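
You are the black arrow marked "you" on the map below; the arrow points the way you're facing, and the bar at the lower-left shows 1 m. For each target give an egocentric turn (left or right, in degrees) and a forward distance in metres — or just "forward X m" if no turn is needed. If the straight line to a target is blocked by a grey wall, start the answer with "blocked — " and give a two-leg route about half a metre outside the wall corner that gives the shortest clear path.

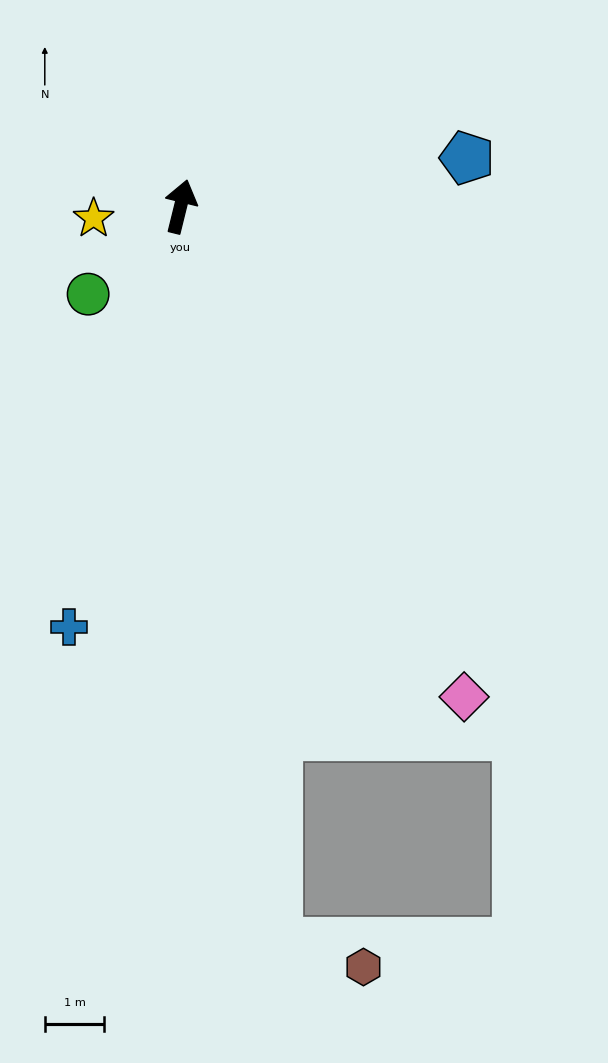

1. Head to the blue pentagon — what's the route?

turn right 67°, forward 4.9 m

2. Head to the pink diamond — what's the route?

turn right 136°, forward 9.5 m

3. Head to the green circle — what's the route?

turn left 147°, forward 2.1 m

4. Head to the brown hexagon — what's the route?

blocked — turn right 159°, forward 12.5 m, then turn left 67°, forward 1.5 m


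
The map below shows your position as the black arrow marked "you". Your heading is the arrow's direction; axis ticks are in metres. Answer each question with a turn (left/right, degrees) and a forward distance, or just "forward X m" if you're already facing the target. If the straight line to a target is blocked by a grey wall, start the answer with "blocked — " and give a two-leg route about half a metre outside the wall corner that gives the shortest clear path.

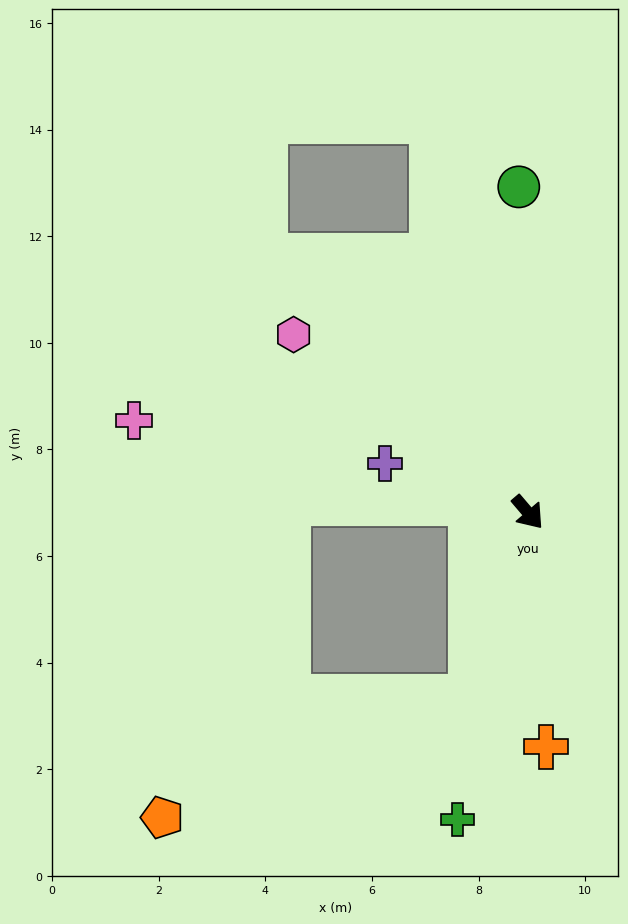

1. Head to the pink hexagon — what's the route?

turn right 168°, forward 5.5 m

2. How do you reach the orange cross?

turn right 36°, forward 4.4 m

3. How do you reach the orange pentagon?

blocked — turn right 58°, forward 3.6 m, then turn right 51°, forward 6.2 m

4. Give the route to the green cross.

turn right 53°, forward 5.9 m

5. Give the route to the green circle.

turn left 141°, forward 6.1 m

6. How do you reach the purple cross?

turn right 149°, forward 2.8 m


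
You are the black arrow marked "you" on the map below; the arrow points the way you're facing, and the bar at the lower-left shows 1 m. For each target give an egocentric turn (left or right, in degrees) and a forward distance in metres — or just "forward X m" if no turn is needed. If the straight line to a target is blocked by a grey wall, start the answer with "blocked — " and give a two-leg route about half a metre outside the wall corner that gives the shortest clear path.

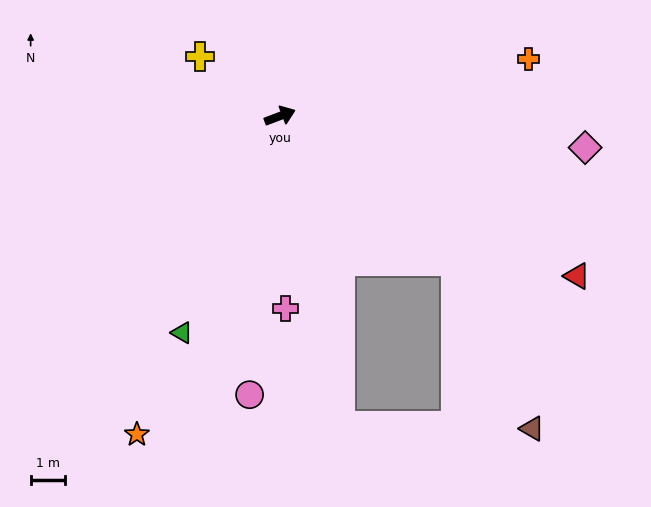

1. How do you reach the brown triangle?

blocked — turn right 61°, forward 6.6 m, then turn right 25°, forward 5.3 m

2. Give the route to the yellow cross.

turn left 123°, forward 2.9 m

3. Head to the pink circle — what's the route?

turn right 117°, forward 8.2 m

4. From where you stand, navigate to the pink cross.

turn right 109°, forward 5.6 m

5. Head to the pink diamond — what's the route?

turn right 27°, forward 8.9 m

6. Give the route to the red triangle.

turn right 49°, forward 9.8 m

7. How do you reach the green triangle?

turn right 135°, forward 6.9 m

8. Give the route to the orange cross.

turn right 8°, forward 7.4 m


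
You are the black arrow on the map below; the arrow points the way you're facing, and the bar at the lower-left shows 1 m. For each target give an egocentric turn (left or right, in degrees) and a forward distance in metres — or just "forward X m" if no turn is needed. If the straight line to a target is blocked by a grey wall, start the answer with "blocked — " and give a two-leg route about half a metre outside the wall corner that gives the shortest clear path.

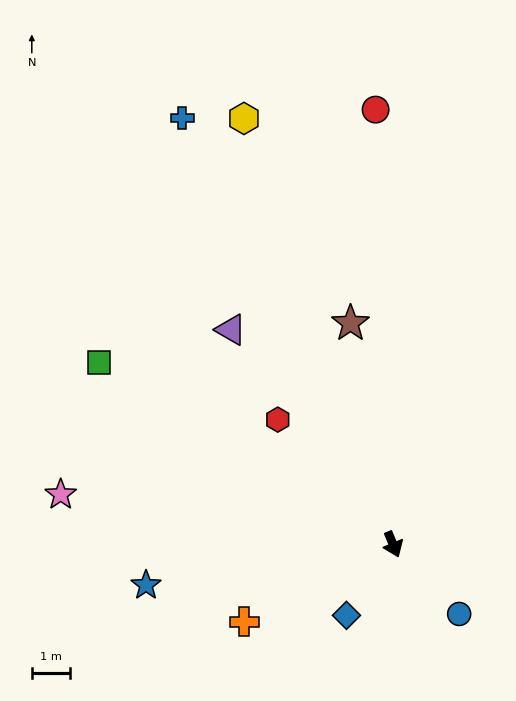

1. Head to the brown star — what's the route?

turn left 168°, forward 5.9 m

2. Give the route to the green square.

turn right 144°, forward 9.1 m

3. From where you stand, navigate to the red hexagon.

turn right 160°, forward 4.5 m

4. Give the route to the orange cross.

turn right 85°, forward 4.4 m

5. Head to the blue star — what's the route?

turn right 103°, forward 6.6 m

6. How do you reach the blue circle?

turn left 21°, forward 2.5 m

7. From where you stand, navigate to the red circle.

turn left 160°, forward 11.5 m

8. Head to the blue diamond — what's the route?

turn right 56°, forward 2.2 m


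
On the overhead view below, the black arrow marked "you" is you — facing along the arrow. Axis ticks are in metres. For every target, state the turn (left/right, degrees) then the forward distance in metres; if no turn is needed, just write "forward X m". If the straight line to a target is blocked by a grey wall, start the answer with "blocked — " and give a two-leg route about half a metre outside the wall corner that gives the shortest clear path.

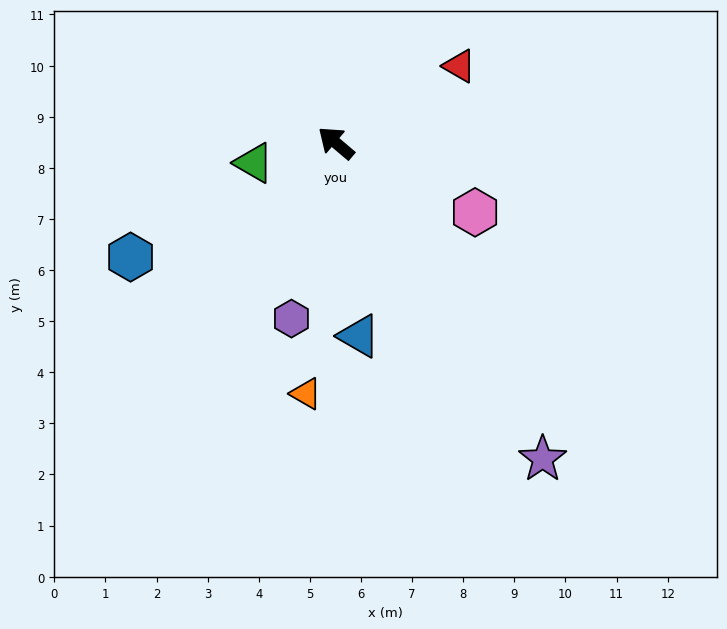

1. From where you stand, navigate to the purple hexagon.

turn left 116°, forward 3.5 m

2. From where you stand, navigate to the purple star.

turn left 163°, forward 7.4 m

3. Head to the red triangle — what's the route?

turn right 108°, forward 2.8 m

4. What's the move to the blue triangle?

turn left 137°, forward 3.8 m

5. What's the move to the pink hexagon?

turn right 166°, forward 3.0 m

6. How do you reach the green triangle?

turn left 54°, forward 1.7 m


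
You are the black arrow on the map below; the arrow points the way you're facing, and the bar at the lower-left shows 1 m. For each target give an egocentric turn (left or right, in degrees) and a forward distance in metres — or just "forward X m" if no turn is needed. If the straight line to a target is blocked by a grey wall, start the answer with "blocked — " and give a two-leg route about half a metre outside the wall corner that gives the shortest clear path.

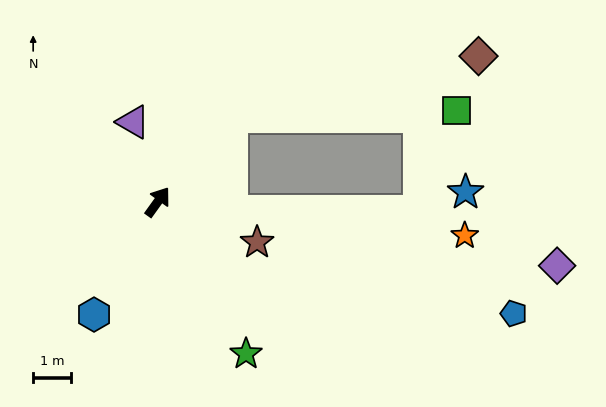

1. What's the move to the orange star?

turn right 61°, forward 8.1 m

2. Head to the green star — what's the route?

turn right 114°, forward 4.6 m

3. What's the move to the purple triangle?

turn left 53°, forward 2.2 m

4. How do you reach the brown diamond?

blocked — turn right 5°, forward 2.9 m, then turn right 35°, forward 6.7 m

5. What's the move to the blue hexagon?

turn right 174°, forward 3.4 m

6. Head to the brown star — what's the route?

turn right 76°, forward 2.8 m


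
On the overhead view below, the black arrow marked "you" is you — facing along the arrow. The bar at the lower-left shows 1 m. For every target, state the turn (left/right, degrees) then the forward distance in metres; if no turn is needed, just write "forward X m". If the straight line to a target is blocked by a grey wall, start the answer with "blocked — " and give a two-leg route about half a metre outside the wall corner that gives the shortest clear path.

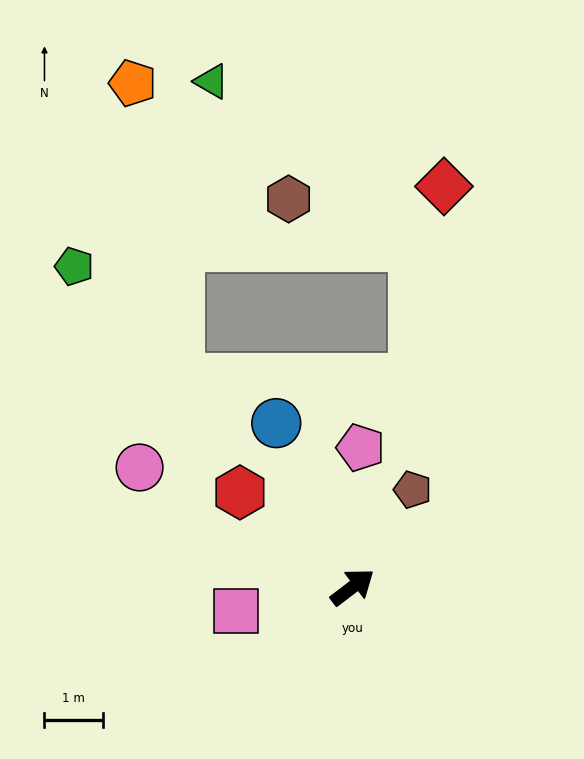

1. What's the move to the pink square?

turn left 154°, forward 2.1 m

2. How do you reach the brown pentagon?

turn left 21°, forward 2.0 m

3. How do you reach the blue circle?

turn left 78°, forward 3.1 m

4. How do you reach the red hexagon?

turn left 103°, forward 2.5 m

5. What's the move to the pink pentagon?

turn left 49°, forward 2.4 m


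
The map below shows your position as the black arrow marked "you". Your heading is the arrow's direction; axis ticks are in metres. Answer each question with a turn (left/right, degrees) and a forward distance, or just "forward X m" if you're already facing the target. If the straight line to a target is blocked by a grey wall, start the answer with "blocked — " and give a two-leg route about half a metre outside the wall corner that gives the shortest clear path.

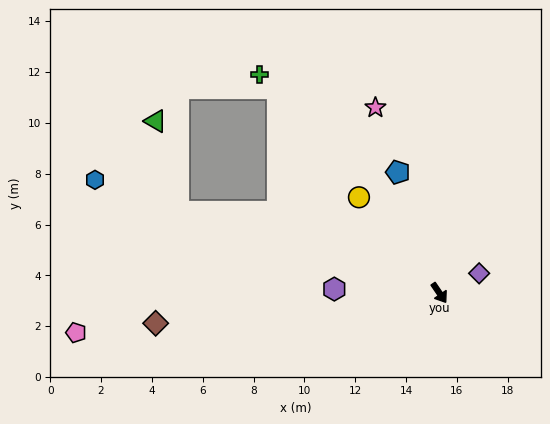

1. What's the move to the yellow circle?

turn right 174°, forward 4.9 m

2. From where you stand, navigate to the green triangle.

blocked — turn right 142°, forward 10.8 m, then turn right 58°, forward 3.7 m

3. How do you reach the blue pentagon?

turn left 165°, forward 5.0 m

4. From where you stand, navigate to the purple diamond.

turn left 82°, forward 1.7 m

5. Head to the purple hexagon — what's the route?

turn right 126°, forward 4.1 m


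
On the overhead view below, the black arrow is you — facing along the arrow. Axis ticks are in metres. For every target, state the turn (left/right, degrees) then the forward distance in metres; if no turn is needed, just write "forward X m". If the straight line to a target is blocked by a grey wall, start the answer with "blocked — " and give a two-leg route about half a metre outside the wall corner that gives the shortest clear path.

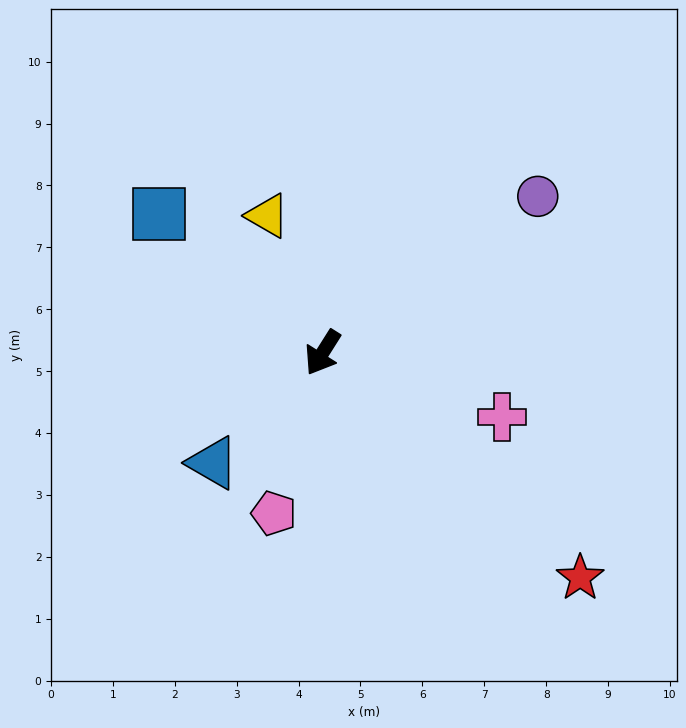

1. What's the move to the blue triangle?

turn right 13°, forward 2.5 m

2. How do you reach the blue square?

turn right 98°, forward 3.5 m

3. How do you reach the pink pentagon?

turn left 15°, forward 2.7 m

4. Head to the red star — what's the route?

turn left 81°, forward 5.5 m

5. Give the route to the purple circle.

turn left 158°, forward 4.3 m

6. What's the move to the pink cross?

turn left 102°, forward 3.1 m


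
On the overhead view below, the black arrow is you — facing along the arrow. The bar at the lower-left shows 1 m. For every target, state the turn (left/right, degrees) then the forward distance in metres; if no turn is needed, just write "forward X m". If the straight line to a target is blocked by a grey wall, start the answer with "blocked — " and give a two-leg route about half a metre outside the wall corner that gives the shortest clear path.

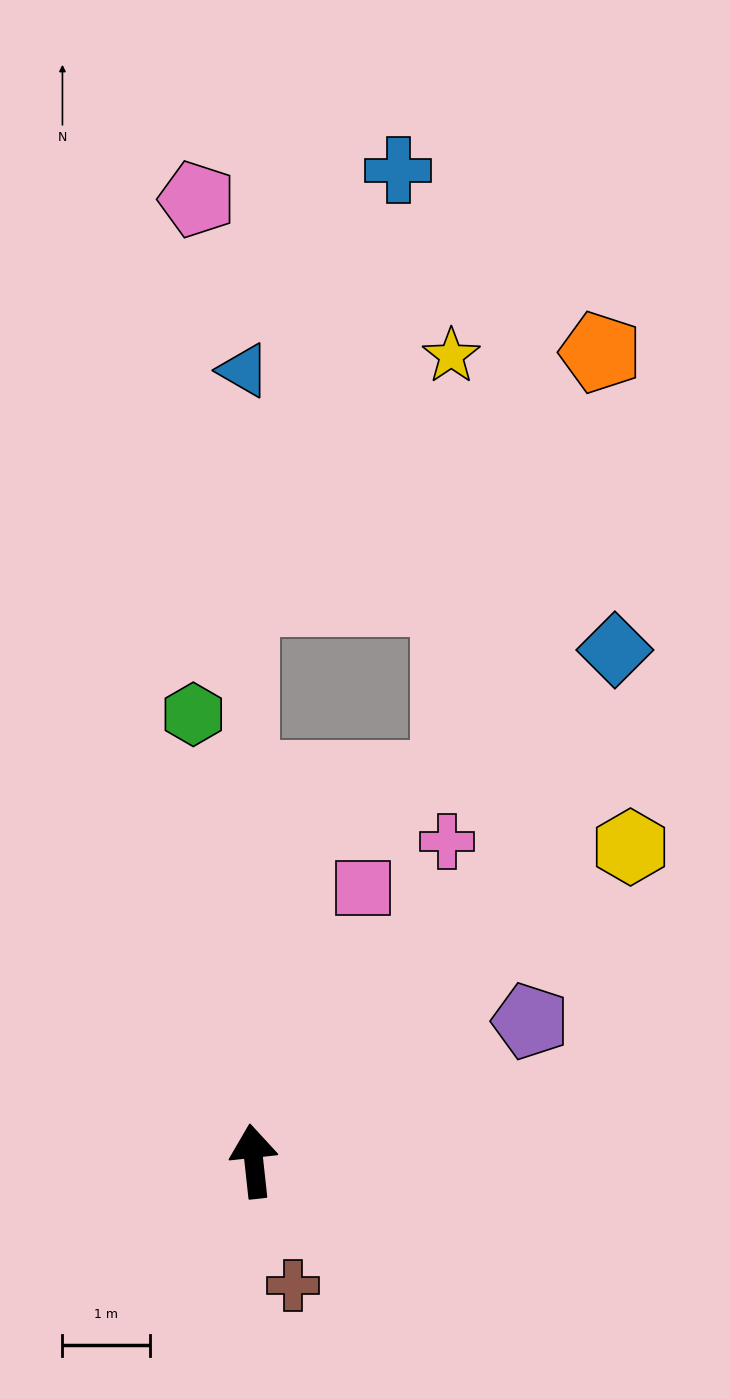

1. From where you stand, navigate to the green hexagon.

forward 5.2 m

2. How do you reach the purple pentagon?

turn right 69°, forward 3.5 m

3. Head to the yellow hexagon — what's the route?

turn right 56°, forward 5.6 m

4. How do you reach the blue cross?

blocked — turn right 5°, forward 6.4 m, then turn right 21°, forward 5.2 m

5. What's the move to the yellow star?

blocked — turn right 5°, forward 6.4 m, then turn right 42°, forward 3.7 m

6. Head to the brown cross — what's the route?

turn right 169°, forward 1.5 m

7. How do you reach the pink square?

turn right 28°, forward 3.4 m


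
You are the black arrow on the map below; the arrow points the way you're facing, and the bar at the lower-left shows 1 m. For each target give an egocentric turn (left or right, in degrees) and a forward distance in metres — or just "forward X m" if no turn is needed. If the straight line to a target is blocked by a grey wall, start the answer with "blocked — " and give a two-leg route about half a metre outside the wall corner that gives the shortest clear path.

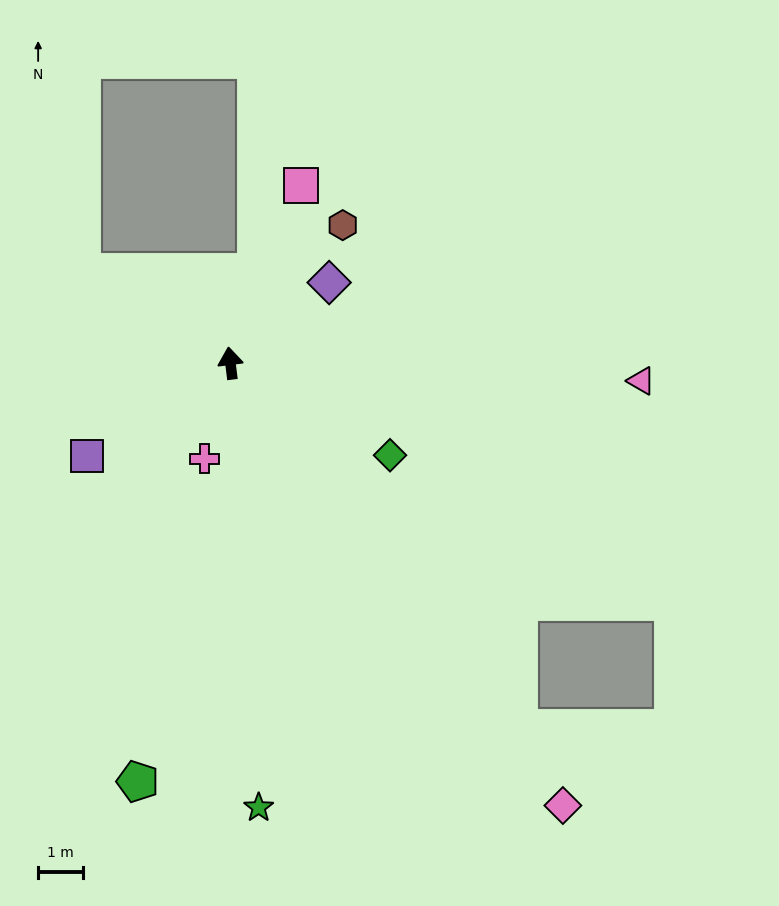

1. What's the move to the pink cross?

turn left 158°, forward 2.2 m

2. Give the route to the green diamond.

turn right 127°, forward 4.1 m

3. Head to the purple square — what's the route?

turn left 116°, forward 3.8 m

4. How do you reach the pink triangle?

turn right 100°, forward 9.1 m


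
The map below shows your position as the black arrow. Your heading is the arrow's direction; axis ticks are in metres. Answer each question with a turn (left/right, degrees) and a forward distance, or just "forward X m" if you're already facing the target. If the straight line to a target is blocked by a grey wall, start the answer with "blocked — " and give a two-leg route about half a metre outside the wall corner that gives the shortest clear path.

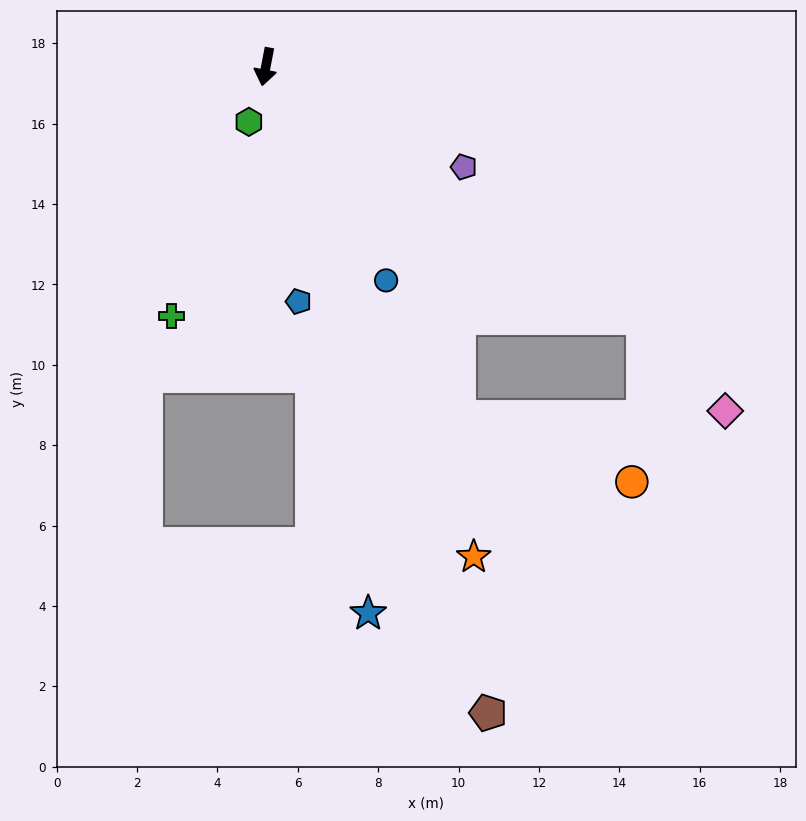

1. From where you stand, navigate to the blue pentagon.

turn left 19°, forward 5.9 m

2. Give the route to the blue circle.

turn left 40°, forward 6.1 m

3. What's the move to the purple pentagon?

turn left 74°, forward 5.5 m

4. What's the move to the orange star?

turn left 34°, forward 13.2 m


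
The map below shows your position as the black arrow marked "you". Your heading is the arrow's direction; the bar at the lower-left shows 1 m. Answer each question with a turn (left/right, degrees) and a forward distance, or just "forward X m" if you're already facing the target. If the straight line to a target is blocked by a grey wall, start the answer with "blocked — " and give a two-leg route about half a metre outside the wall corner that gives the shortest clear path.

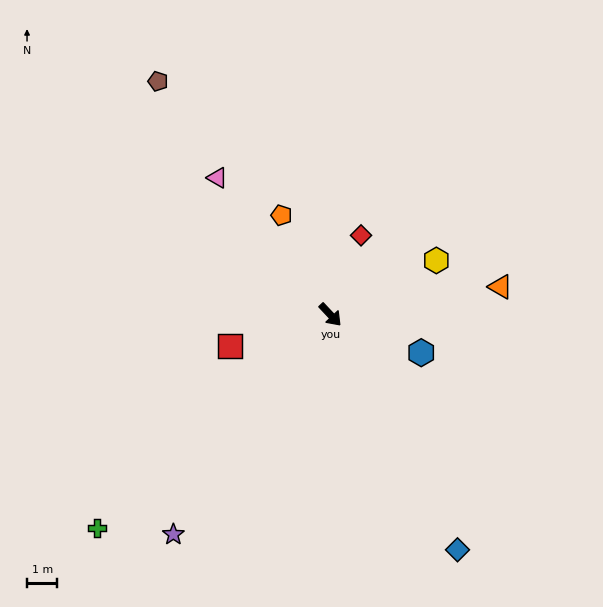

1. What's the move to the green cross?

turn right 91°, forward 10.4 m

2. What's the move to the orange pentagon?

turn left 163°, forward 3.6 m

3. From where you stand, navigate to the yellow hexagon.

turn left 74°, forward 3.9 m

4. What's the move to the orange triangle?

turn left 56°, forward 5.7 m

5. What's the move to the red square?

turn right 116°, forward 3.5 m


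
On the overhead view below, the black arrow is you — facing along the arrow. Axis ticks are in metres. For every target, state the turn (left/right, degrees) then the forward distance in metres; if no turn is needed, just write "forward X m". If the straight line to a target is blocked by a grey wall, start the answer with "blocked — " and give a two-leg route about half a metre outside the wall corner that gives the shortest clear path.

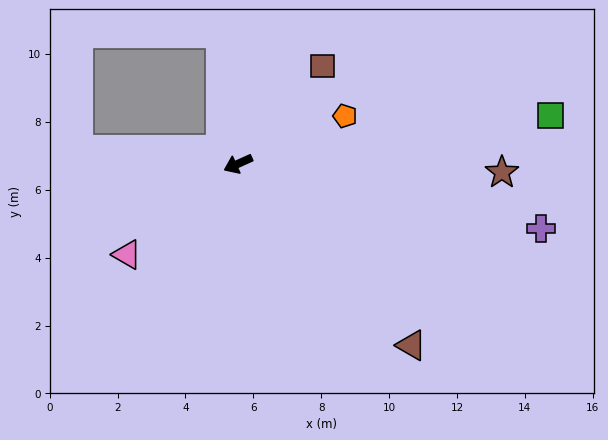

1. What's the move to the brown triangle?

turn left 109°, forward 7.4 m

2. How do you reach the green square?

turn left 164°, forward 9.3 m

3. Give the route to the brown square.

turn right 155°, forward 3.8 m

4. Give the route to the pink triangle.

turn left 15°, forward 4.2 m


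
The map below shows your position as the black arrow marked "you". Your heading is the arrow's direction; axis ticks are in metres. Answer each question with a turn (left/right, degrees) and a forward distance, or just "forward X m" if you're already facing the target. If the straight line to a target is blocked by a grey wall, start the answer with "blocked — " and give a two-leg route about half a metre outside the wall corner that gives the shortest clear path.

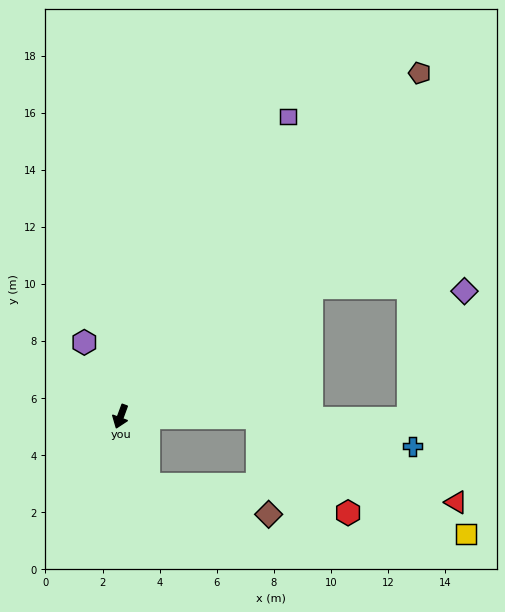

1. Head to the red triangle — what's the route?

blocked — turn left 110°, forward 4.8 m, then turn right 23°, forward 7.6 m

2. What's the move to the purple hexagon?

turn right 134°, forward 2.9 m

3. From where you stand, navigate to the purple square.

turn left 171°, forward 12.0 m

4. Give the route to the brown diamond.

blocked — turn left 42°, forward 2.6 m, then turn left 55°, forward 4.4 m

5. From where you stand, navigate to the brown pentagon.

turn left 159°, forward 16.0 m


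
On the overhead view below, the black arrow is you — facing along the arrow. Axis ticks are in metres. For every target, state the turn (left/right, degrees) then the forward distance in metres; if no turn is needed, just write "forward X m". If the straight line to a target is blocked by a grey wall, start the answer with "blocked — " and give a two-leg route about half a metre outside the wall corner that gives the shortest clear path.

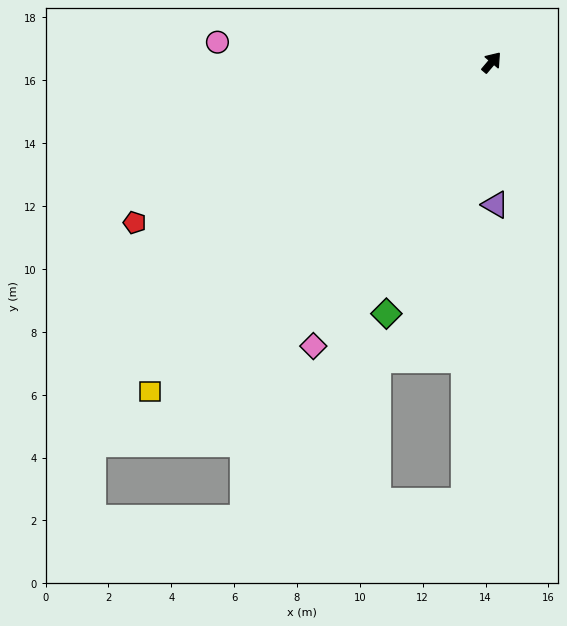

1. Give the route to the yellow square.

turn left 174°, forward 15.1 m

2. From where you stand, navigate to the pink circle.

turn left 126°, forward 8.7 m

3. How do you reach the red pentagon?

turn left 154°, forward 12.5 m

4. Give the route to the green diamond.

turn right 163°, forward 8.7 m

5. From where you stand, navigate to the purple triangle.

turn right 138°, forward 4.5 m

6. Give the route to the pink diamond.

turn right 172°, forward 10.7 m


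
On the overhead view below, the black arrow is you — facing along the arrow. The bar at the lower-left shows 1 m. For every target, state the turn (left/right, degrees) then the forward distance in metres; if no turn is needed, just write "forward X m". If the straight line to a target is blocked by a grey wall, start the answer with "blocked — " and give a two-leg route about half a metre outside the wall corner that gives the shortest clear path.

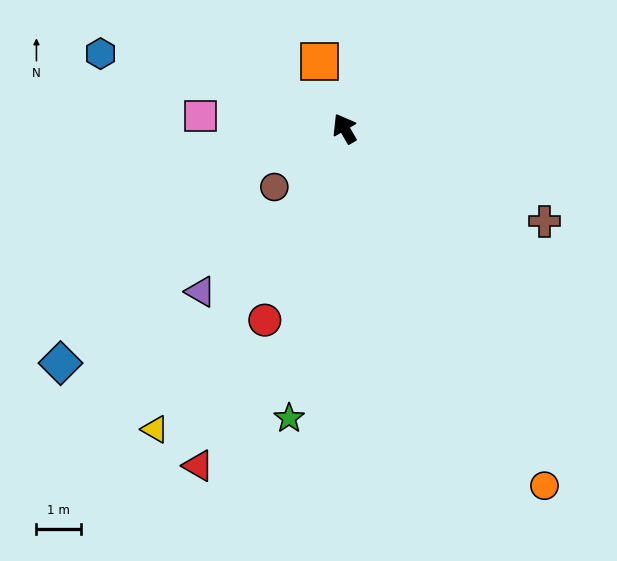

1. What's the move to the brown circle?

turn left 100°, forward 2.0 m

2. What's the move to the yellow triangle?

turn left 118°, forward 7.9 m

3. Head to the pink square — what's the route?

turn left 55°, forward 3.2 m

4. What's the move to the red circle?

turn left 127°, forward 4.6 m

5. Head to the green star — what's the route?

turn left 139°, forward 6.6 m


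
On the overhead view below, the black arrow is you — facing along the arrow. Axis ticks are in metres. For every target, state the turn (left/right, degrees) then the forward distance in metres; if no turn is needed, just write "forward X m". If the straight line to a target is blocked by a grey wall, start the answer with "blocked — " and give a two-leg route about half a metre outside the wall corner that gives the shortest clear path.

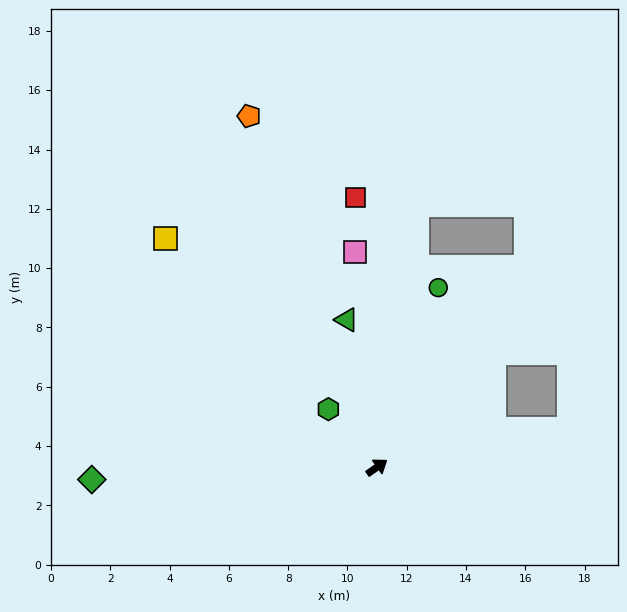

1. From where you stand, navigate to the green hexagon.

turn left 95°, forward 2.6 m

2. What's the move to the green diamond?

turn left 147°, forward 9.6 m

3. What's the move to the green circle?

turn left 36°, forward 6.4 m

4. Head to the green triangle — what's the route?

turn left 66°, forward 5.1 m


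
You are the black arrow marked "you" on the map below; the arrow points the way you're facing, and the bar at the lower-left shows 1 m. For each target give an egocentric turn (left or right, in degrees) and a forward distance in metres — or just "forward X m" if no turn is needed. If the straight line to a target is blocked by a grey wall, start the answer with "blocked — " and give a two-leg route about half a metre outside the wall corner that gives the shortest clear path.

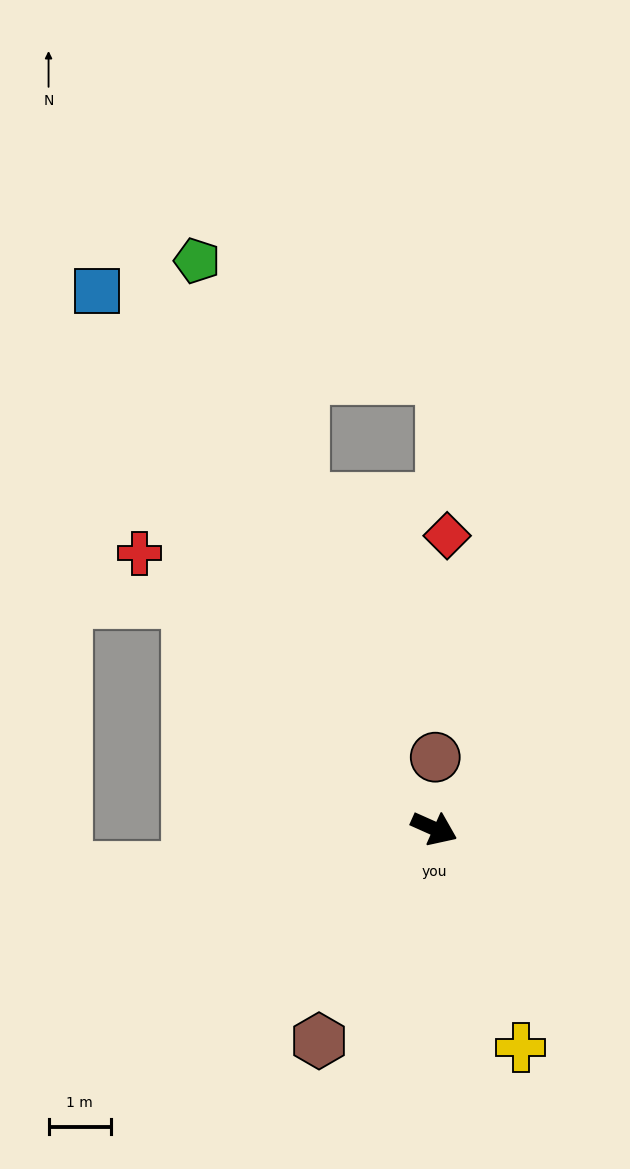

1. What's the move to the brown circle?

turn left 113°, forward 1.1 m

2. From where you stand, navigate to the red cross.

turn left 161°, forward 6.5 m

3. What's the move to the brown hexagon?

turn right 94°, forward 3.9 m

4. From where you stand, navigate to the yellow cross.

turn right 44°, forward 3.8 m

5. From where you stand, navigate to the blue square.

turn left 146°, forward 10.2 m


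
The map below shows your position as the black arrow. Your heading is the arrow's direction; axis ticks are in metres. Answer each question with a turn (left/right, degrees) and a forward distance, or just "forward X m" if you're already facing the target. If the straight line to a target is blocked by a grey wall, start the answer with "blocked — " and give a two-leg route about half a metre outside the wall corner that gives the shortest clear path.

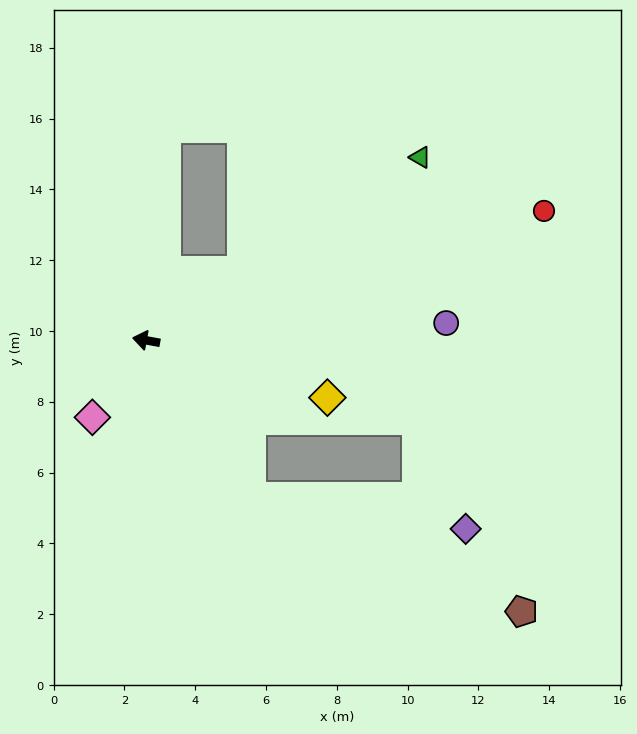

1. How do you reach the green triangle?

turn right 136°, forward 9.3 m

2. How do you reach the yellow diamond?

turn left 173°, forward 5.4 m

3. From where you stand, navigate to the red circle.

turn right 152°, forward 11.8 m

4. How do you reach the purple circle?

turn right 166°, forward 8.5 m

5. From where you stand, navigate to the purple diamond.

blocked — turn left 134°, forward 5.3 m, then turn left 48°, forward 6.1 m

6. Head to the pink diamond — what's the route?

turn left 65°, forward 2.7 m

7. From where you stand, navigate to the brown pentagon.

blocked — turn left 134°, forward 5.3 m, then turn left 33°, forward 8.3 m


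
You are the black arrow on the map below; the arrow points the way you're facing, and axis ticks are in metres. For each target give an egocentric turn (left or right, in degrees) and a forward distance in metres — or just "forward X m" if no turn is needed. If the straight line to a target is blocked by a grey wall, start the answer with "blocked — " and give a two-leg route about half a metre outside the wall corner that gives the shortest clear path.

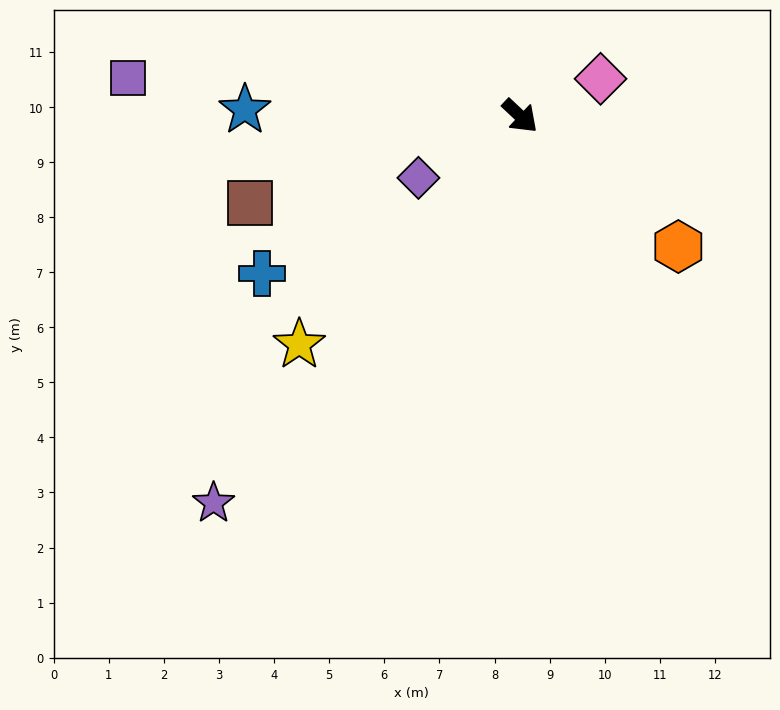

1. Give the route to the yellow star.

turn right 91°, forward 5.8 m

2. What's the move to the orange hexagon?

turn left 4°, forward 3.7 m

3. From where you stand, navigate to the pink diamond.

turn left 68°, forward 1.6 m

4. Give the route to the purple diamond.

turn right 105°, forward 2.2 m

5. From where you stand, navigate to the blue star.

turn right 138°, forward 5.0 m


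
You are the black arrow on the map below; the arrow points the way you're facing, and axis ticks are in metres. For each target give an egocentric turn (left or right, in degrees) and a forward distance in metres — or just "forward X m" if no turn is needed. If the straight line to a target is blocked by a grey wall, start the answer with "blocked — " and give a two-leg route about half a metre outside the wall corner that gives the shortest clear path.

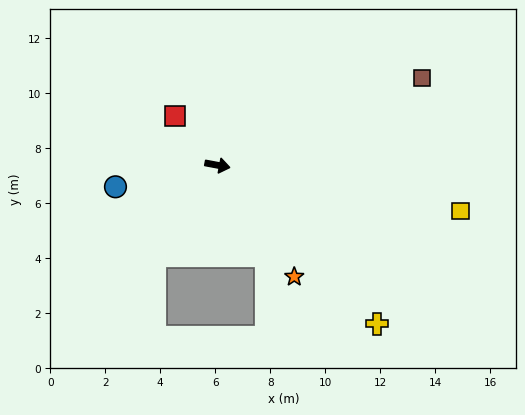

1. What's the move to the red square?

turn left 142°, forward 2.4 m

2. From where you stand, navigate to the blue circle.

turn right 157°, forward 3.8 m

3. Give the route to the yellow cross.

turn right 34°, forward 8.2 m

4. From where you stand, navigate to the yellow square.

forward 9.0 m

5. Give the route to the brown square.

turn left 34°, forward 8.1 m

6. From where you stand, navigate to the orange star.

turn right 45°, forward 4.9 m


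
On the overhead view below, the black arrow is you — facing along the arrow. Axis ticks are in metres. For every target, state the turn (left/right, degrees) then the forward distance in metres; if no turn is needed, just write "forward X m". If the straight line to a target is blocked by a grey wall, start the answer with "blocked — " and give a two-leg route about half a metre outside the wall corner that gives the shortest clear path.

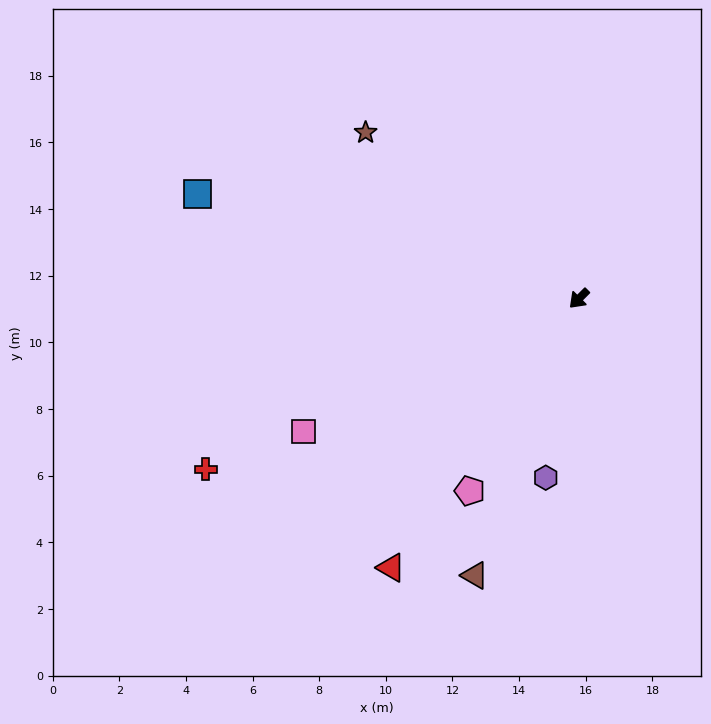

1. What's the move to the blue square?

turn right 60°, forward 11.9 m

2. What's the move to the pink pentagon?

turn left 15°, forward 6.6 m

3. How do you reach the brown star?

turn right 83°, forward 8.1 m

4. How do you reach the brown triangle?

turn left 24°, forward 8.9 m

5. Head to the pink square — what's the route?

turn right 19°, forward 9.2 m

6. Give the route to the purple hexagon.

turn left 34°, forward 5.5 m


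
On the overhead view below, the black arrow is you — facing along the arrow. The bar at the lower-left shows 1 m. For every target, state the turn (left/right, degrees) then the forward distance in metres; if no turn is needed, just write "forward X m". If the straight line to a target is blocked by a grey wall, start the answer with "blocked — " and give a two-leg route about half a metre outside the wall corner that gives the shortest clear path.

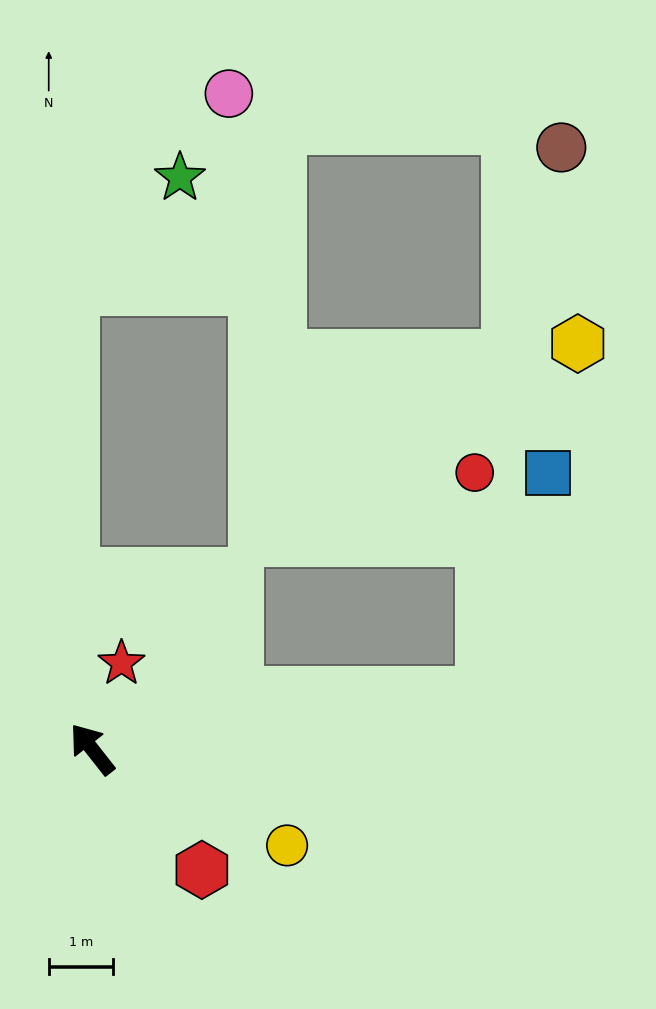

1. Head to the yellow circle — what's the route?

turn right 154°, forward 3.4 m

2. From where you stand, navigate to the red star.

turn right 57°, forward 1.4 m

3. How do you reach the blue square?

blocked — turn right 120°, forward 6.1 m, then turn left 66°, forward 3.6 m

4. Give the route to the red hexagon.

turn right 176°, forward 2.5 m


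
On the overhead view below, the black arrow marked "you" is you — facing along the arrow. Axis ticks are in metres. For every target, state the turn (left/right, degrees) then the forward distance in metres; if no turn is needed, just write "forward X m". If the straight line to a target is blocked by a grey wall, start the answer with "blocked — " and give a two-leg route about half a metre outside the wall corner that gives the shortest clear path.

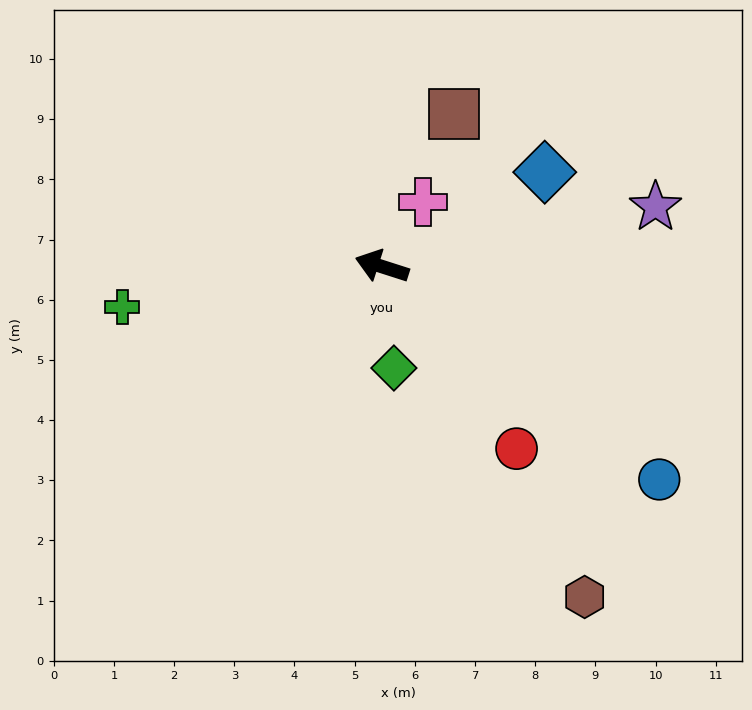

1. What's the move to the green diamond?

turn left 115°, forward 1.7 m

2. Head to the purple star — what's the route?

turn right 150°, forward 4.7 m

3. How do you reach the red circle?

turn left 144°, forward 3.8 m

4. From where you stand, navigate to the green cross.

turn left 27°, forward 4.4 m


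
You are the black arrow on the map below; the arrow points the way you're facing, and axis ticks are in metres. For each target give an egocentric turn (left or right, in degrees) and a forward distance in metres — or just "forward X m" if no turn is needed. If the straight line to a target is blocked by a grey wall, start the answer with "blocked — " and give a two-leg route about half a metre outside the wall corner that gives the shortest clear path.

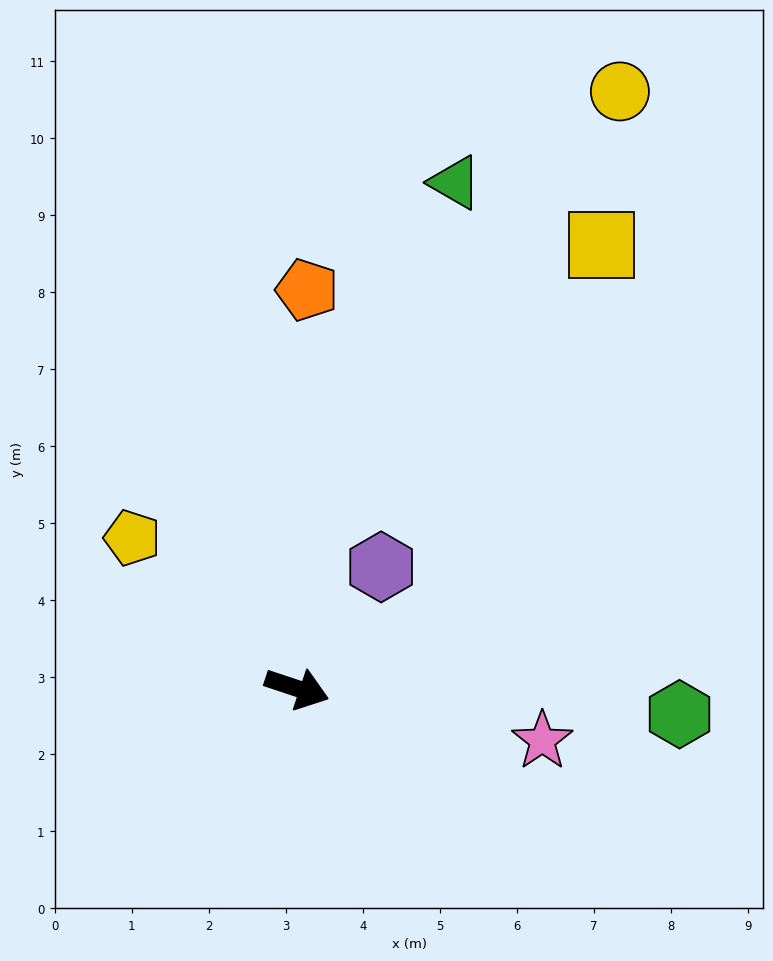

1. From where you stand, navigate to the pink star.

turn left 6°, forward 3.3 m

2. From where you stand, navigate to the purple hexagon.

turn left 74°, forward 1.9 m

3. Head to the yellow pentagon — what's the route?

turn left 156°, forward 2.9 m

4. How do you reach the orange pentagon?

turn left 107°, forward 5.2 m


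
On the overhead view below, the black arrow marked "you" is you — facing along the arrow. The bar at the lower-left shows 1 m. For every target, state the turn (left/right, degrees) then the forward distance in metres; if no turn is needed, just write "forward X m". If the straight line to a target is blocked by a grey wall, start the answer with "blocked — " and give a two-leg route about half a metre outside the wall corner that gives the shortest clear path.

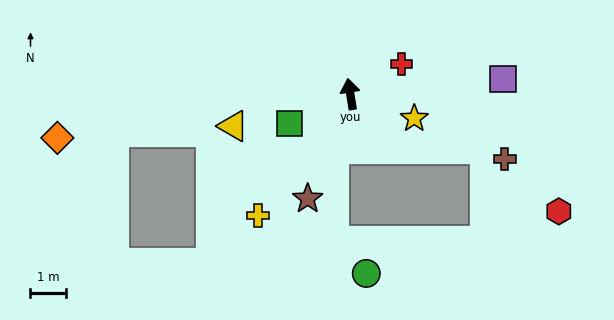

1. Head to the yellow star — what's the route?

turn right 120°, forward 1.9 m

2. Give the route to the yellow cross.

turn left 134°, forward 4.3 m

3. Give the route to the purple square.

turn right 93°, forward 4.3 m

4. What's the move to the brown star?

turn left 149°, forward 3.2 m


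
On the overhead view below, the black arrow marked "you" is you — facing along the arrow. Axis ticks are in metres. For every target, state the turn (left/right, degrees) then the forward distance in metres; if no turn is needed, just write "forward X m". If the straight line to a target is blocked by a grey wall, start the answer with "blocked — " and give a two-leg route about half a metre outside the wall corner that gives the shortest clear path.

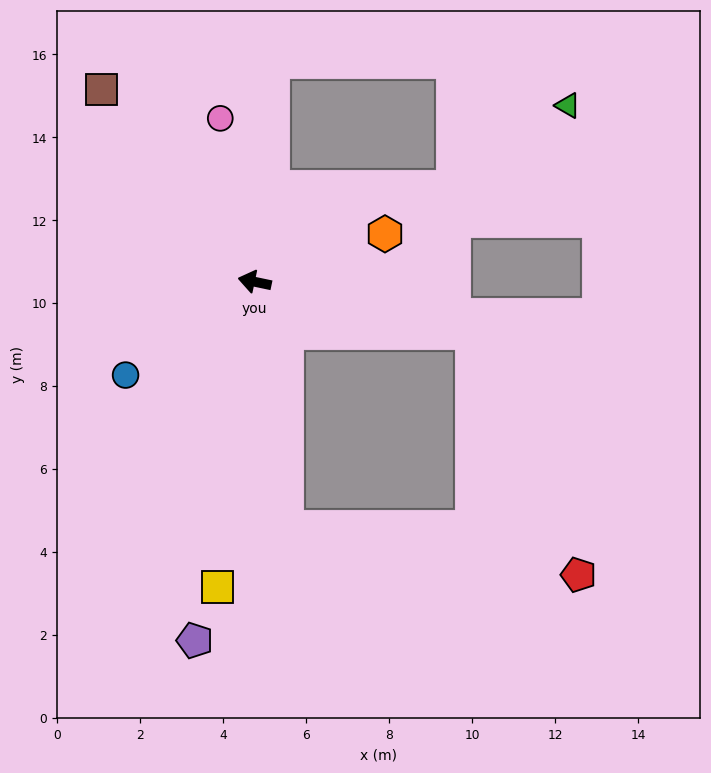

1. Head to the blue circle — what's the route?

turn left 48°, forward 3.8 m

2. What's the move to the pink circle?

turn right 66°, forward 4.0 m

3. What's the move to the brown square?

turn right 40°, forward 5.9 m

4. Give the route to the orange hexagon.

turn right 148°, forward 3.3 m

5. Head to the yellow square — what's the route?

turn left 95°, forward 7.4 m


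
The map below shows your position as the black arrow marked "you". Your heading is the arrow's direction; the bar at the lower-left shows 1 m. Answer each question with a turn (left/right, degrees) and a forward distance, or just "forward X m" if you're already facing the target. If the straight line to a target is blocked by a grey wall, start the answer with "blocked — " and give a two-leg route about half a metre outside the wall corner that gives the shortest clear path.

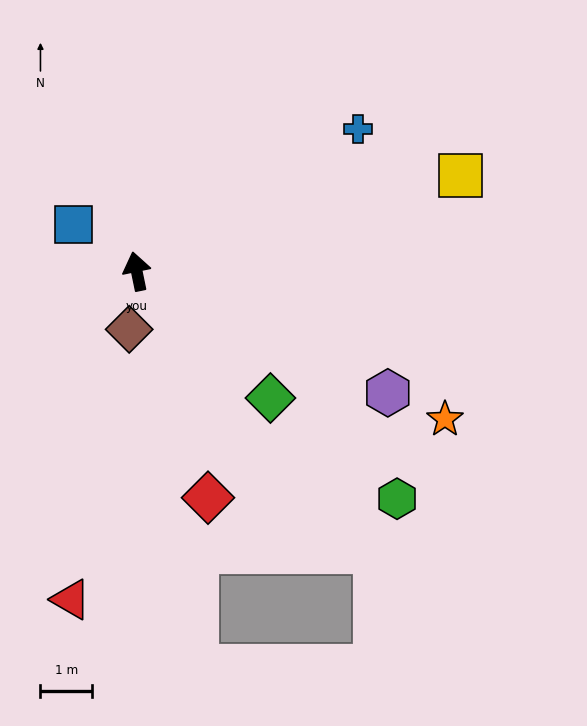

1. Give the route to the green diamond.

turn right 145°, forward 3.6 m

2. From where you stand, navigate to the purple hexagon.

turn right 127°, forward 5.4 m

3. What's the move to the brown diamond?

turn left 161°, forward 1.1 m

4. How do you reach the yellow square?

turn right 85°, forward 6.6 m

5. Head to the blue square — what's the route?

turn left 42°, forward 1.5 m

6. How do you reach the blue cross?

turn right 69°, forward 5.1 m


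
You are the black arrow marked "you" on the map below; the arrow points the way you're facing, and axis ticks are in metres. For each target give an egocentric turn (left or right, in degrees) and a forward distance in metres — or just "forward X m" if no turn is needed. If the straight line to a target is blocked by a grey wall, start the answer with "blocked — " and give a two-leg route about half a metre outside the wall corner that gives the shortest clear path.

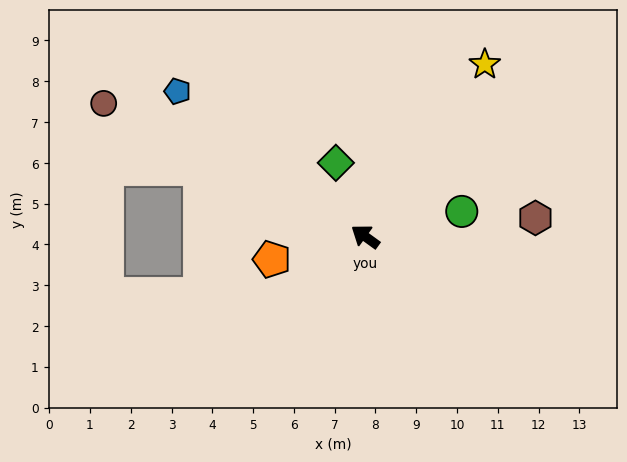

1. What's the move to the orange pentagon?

turn left 50°, forward 2.4 m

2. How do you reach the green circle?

turn right 130°, forward 2.4 m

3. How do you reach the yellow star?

turn right 89°, forward 5.1 m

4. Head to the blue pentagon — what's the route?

forward 5.8 m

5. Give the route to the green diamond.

turn right 32°, forward 1.9 m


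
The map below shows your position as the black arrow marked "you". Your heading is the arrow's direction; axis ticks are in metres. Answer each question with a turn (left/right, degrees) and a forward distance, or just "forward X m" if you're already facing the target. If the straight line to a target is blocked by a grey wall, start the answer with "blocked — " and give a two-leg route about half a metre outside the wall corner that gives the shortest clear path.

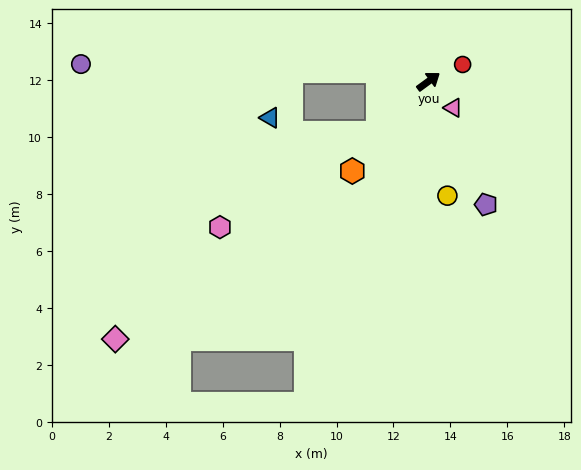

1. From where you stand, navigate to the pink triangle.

turn right 83°, forward 1.3 m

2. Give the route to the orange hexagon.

turn right 167°, forward 4.1 m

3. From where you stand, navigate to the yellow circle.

turn right 117°, forward 4.1 m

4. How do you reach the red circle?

turn right 10°, forward 1.3 m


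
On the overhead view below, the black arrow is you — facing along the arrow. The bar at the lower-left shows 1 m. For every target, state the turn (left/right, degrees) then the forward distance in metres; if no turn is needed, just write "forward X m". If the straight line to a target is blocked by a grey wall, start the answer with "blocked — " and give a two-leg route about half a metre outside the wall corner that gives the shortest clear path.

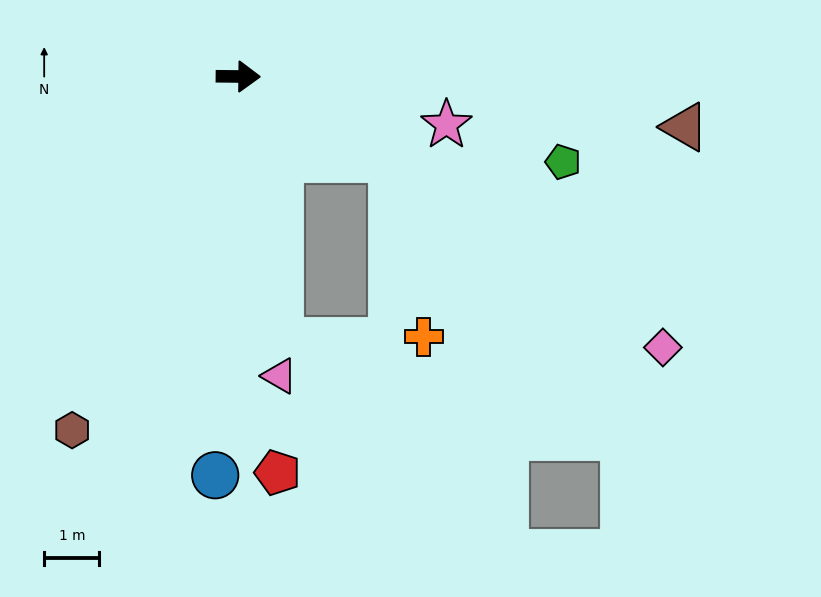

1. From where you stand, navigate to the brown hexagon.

turn right 115°, forward 7.1 m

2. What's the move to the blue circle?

turn right 93°, forward 7.2 m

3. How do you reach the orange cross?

blocked — turn right 28°, forward 3.2 m, then turn right 51°, forward 3.3 m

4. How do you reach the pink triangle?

turn right 82°, forward 5.5 m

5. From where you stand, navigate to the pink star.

turn right 12°, forward 3.9 m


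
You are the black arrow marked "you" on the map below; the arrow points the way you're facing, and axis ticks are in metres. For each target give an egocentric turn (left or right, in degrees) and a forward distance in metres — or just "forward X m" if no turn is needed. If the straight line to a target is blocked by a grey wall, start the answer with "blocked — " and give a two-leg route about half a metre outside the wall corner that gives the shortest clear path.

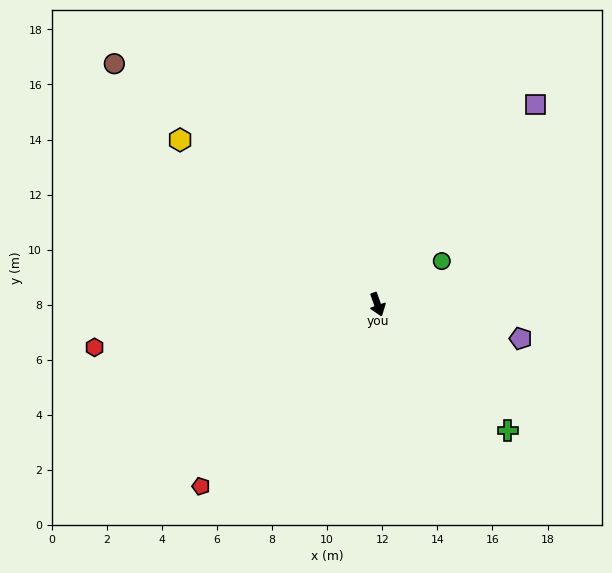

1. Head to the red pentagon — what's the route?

turn right 63°, forward 9.2 m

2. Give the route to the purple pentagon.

turn left 57°, forward 5.3 m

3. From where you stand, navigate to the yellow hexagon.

turn right 149°, forward 9.3 m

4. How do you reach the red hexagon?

turn right 101°, forward 10.4 m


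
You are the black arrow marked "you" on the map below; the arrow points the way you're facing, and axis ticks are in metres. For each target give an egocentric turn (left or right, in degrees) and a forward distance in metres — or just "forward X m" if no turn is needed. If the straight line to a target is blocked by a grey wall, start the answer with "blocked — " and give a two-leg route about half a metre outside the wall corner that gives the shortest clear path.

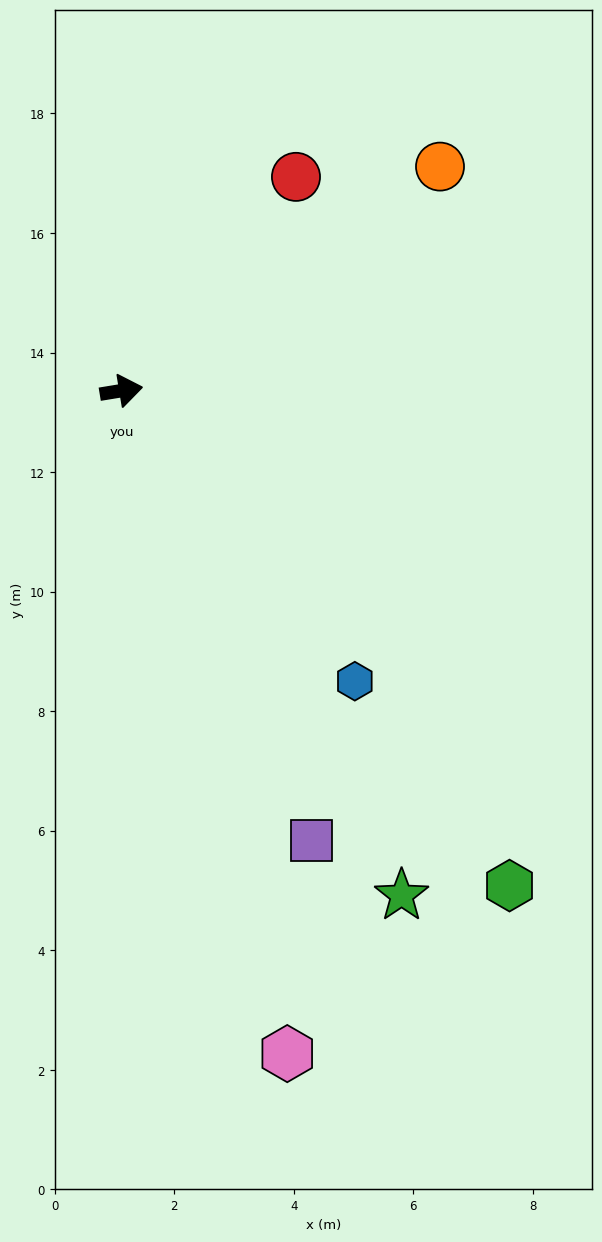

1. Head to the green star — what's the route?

turn right 70°, forward 9.7 m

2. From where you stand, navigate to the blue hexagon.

turn right 61°, forward 6.2 m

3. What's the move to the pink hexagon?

turn right 85°, forward 11.4 m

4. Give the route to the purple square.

turn right 76°, forward 8.2 m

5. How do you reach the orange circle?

turn left 26°, forward 6.5 m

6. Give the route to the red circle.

turn left 41°, forward 4.6 m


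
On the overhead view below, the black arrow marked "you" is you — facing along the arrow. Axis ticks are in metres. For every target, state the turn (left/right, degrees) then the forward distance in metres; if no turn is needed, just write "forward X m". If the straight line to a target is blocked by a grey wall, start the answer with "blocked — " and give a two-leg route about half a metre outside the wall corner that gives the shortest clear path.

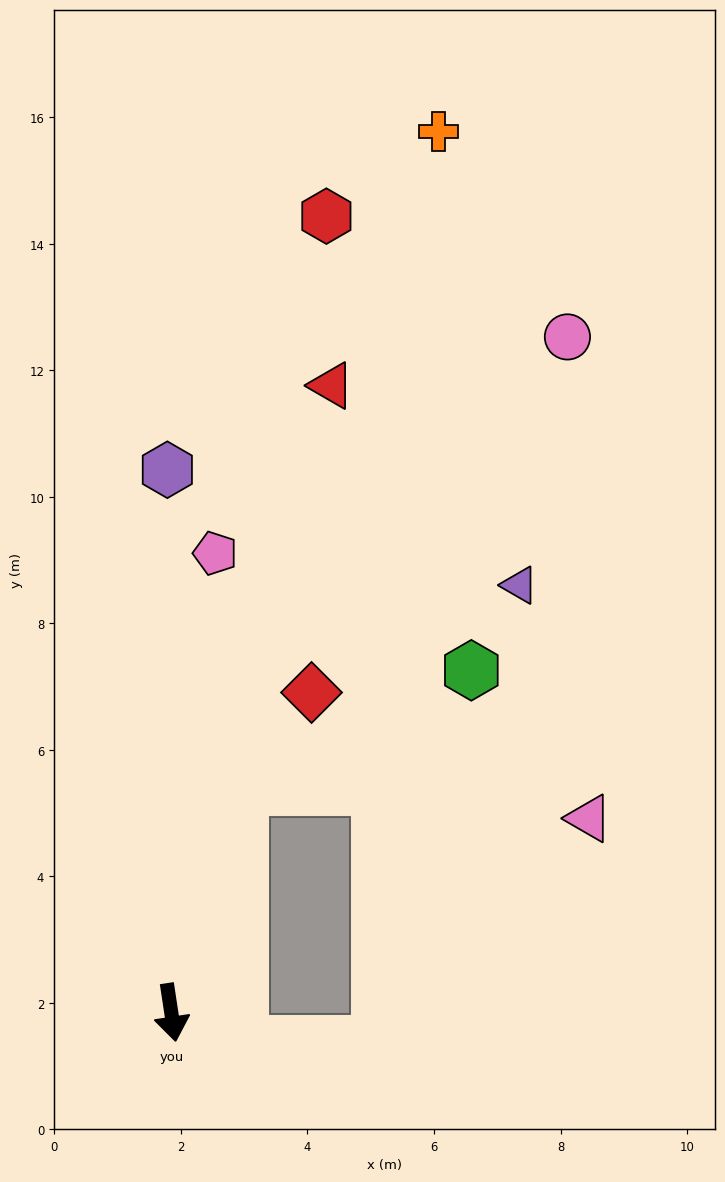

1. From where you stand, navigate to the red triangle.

turn left 157°, forward 10.2 m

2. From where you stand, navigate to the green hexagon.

blocked — turn left 154°, forward 3.7 m, then turn right 45°, forward 4.1 m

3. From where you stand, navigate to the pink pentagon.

turn left 166°, forward 7.3 m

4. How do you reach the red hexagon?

turn left 160°, forward 12.8 m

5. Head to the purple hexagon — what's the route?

turn left 172°, forward 8.6 m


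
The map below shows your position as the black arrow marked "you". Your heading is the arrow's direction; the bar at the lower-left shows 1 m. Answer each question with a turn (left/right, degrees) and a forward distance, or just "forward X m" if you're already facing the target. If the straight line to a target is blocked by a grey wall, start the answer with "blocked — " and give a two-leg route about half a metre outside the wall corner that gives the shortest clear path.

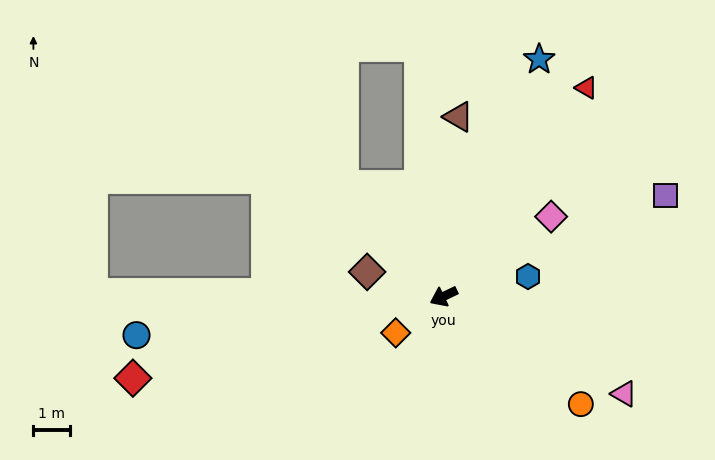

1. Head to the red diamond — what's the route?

turn right 11°, forward 8.7 m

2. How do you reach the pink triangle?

turn left 126°, forward 5.5 m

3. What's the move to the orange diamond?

turn left 12°, forward 1.6 m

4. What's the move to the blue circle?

turn right 18°, forward 8.3 m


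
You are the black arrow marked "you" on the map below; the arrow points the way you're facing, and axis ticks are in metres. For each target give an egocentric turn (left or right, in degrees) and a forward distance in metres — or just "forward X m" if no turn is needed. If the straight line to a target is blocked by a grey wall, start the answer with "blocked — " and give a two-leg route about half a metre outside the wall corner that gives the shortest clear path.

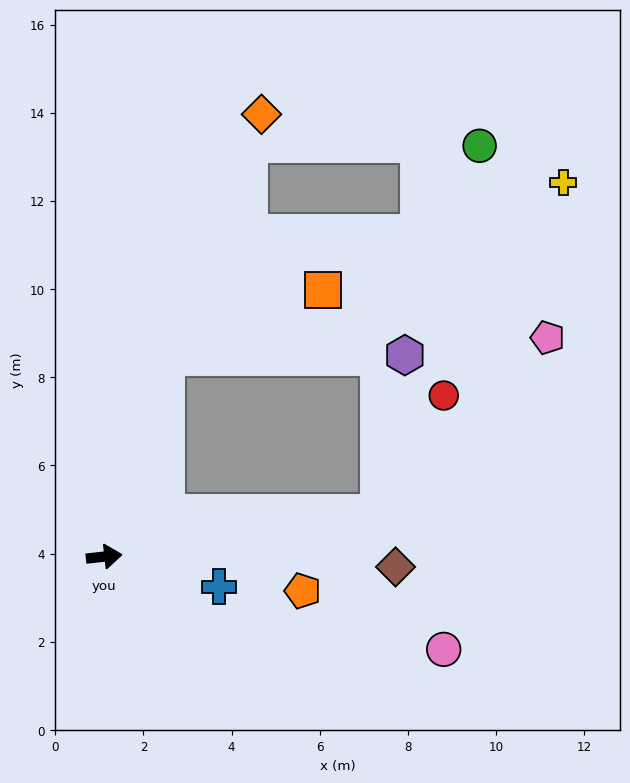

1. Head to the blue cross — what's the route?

turn right 21°, forward 2.7 m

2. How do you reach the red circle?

blocked — turn left 3°, forward 6.3 m, then turn left 52°, forward 3.0 m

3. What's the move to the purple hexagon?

blocked — turn left 3°, forward 6.3 m, then turn left 71°, forward 3.6 m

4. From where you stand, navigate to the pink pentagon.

blocked — turn left 3°, forward 6.3 m, then turn left 37°, forward 5.5 m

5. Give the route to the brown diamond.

turn right 8°, forward 6.6 m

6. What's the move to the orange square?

blocked — turn left 66°, forward 4.7 m, then turn right 49°, forward 3.9 m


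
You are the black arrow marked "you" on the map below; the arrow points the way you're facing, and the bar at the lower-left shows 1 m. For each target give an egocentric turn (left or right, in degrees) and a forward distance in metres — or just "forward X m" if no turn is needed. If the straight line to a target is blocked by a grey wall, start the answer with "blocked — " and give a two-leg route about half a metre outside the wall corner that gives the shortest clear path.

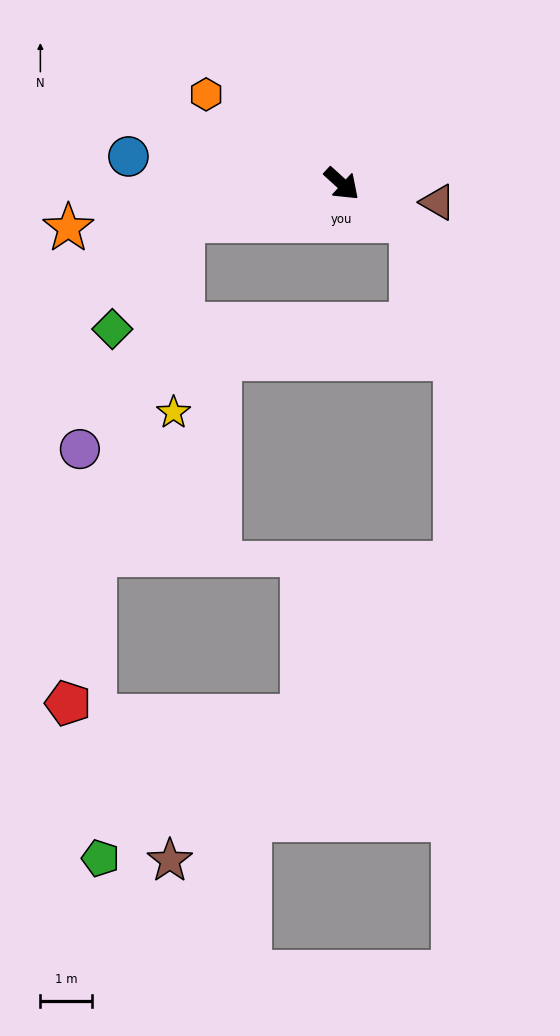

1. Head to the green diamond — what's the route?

blocked — turn right 125°, forward 3.1 m, then turn left 44°, forward 2.5 m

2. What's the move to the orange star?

turn right 128°, forward 5.3 m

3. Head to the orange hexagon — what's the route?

turn right 171°, forward 3.1 m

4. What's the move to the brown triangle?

turn left 32°, forward 1.9 m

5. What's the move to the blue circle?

turn right 145°, forward 4.2 m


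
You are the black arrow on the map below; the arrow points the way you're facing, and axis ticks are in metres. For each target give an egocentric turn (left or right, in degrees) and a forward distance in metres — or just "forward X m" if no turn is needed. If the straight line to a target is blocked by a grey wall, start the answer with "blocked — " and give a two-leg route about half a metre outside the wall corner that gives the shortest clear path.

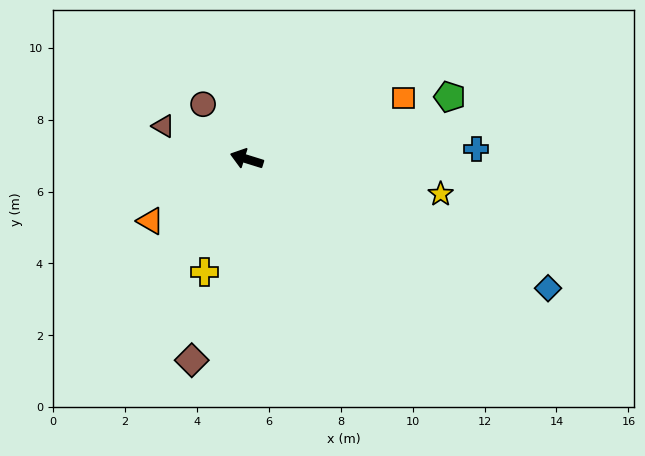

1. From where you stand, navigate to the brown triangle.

turn right 4°, forward 2.5 m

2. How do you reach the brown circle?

turn right 34°, forward 1.9 m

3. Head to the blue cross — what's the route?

turn right 160°, forward 6.4 m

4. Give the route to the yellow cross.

turn left 87°, forward 3.3 m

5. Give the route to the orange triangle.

turn left 50°, forward 3.2 m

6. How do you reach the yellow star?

turn right 173°, forward 5.5 m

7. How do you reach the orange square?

turn right 141°, forward 4.7 m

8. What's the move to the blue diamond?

turn left 174°, forward 9.1 m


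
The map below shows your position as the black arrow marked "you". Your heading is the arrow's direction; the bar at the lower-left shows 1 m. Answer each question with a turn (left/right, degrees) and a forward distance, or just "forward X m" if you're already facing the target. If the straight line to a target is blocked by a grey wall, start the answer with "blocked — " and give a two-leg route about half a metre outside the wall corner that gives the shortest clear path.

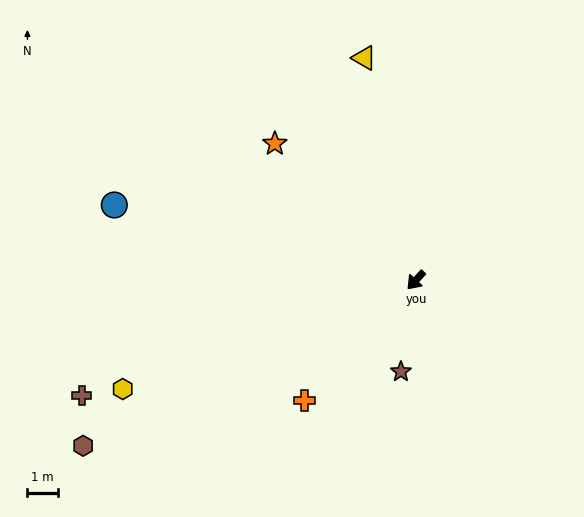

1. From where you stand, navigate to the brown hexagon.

turn right 21°, forward 12.3 m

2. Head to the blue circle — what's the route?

turn right 61°, forward 10.3 m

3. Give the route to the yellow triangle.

turn right 124°, forward 7.6 m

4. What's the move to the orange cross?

forward 5.4 m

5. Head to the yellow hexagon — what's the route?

turn right 27°, forward 10.4 m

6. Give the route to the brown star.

turn left 33°, forward 3.1 m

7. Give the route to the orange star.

turn right 92°, forward 6.5 m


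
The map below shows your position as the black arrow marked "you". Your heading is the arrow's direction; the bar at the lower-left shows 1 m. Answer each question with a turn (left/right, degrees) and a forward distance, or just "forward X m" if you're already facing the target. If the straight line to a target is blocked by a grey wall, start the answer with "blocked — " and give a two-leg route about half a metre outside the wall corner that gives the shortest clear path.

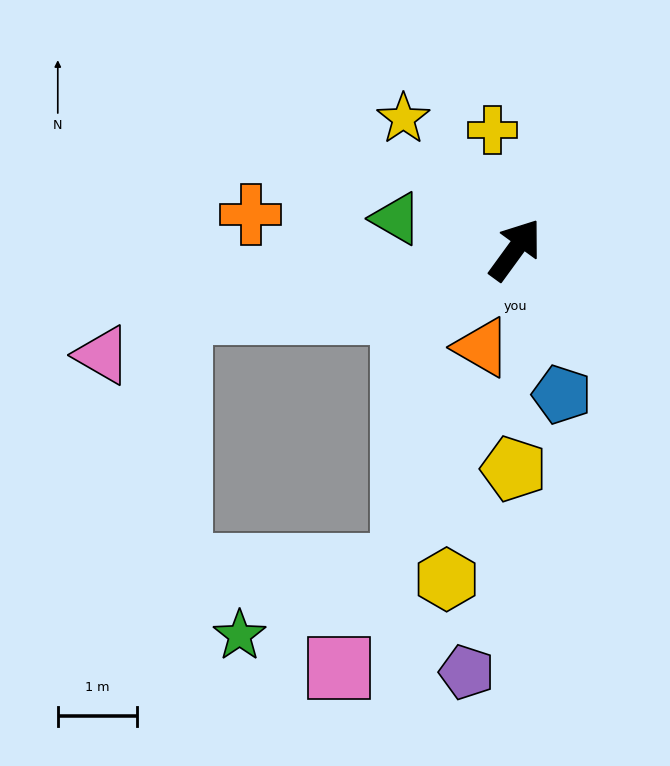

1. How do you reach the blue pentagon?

turn right 126°, forward 1.9 m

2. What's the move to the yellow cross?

turn left 47°, forward 1.5 m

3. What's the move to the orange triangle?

turn right 163°, forward 1.3 m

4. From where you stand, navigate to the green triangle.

turn left 111°, forward 1.6 m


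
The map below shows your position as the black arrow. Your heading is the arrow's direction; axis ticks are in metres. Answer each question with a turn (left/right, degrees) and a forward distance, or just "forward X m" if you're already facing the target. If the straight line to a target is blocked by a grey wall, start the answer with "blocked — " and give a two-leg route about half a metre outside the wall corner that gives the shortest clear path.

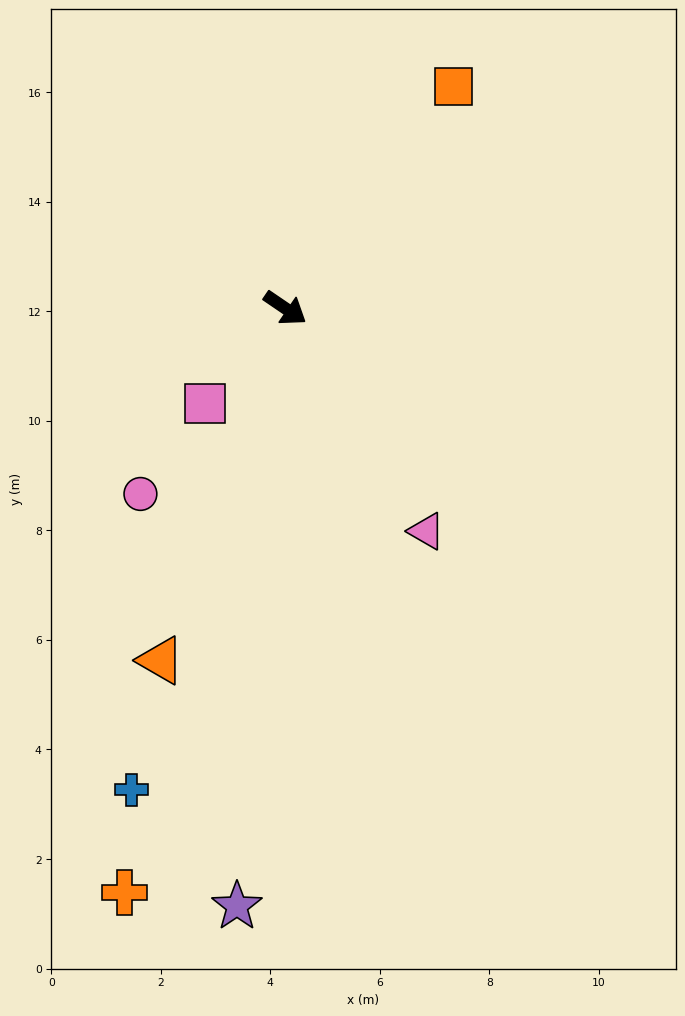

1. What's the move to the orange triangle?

turn right 75°, forward 6.8 m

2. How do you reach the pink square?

turn right 96°, forward 2.3 m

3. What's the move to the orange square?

turn left 87°, forward 5.1 m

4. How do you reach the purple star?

turn right 60°, forward 11.0 m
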